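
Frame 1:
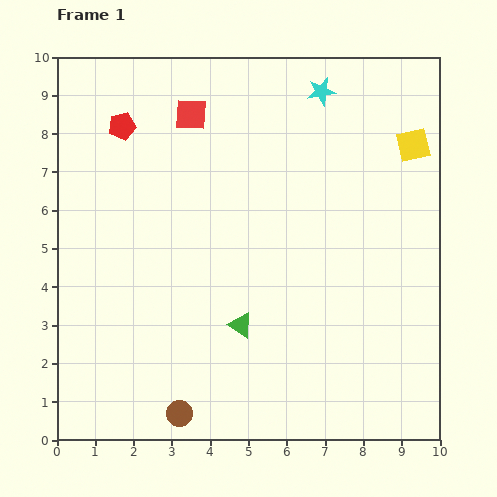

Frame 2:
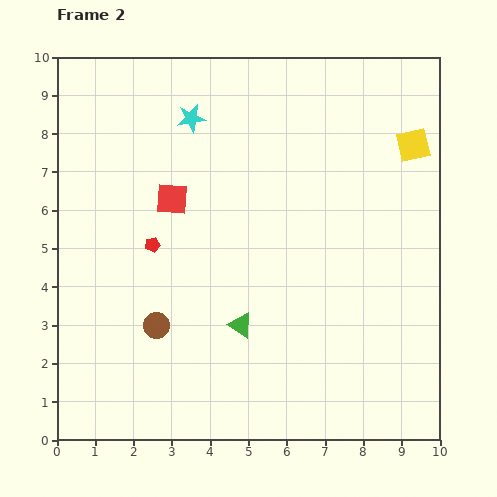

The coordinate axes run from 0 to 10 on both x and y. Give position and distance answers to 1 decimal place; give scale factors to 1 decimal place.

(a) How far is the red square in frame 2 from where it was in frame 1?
2.3

The red square moved from (3.5, 8.5) to (3.0, 6.3), a distance of √(0.5² + 2.2²) ≈ 2.3.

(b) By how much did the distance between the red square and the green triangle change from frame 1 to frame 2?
-1.9

Distance in frame 1: 5.7. Distance in frame 2: 3.8.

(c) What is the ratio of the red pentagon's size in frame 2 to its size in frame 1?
0.6×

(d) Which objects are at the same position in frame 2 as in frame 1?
the green triangle, the yellow square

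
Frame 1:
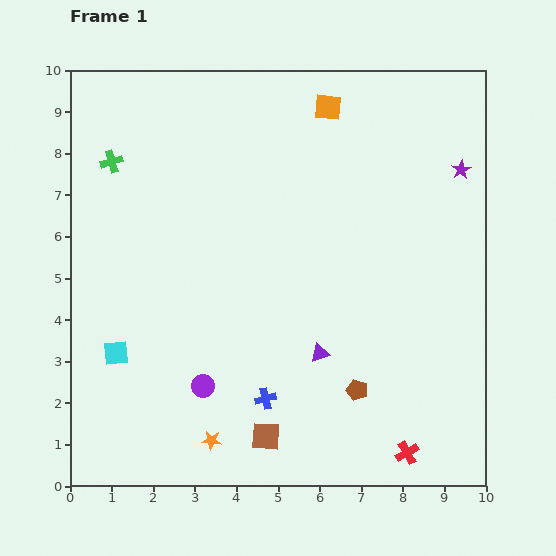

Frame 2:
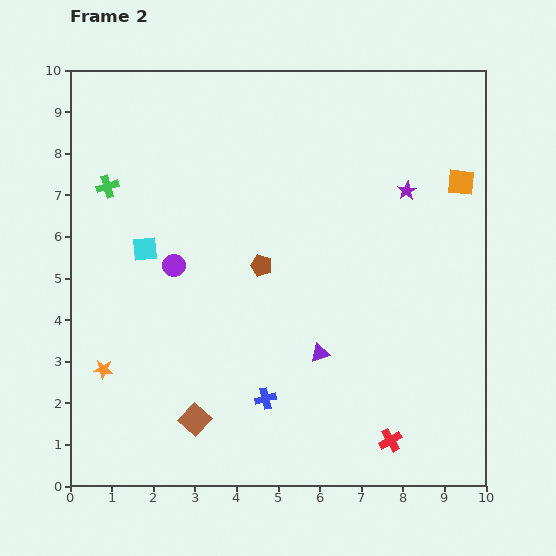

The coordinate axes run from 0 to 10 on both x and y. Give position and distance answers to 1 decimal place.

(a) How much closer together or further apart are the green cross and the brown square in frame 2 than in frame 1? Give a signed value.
-1.6

Distance in frame 1: 7.6. Distance in frame 2: 6.0.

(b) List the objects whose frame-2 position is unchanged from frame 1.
the blue cross, the purple triangle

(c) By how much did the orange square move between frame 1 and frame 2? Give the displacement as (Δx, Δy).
(3.2, -1.8)

The orange square was at (6.2, 9.1) in frame 1 and (9.4, 7.3) in frame 2.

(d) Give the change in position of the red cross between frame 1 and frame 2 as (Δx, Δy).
(-0.4, 0.3)

The red cross was at (8.1, 0.8) in frame 1 and (7.7, 1.1) in frame 2.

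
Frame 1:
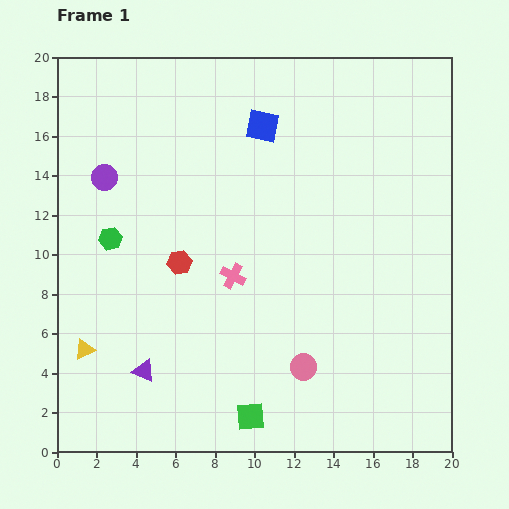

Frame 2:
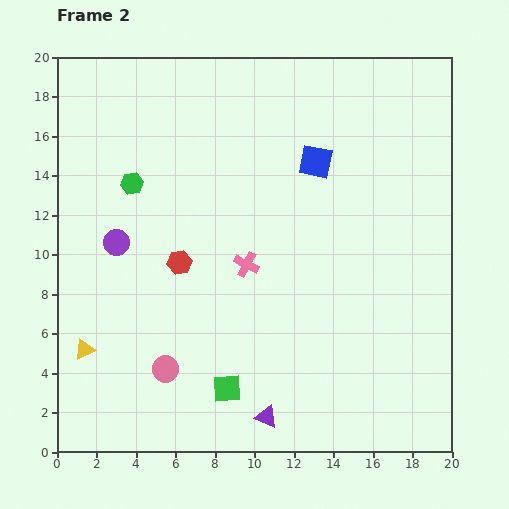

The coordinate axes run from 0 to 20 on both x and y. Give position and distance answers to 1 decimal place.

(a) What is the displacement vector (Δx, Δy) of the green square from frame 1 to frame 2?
(-1.2, 1.4)

The green square was at (9.8, 1.8) in frame 1 and (8.6, 3.2) in frame 2.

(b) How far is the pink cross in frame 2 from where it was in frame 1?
0.9

The pink cross moved from (8.9, 8.9) to (9.6, 9.5), a distance of √(0.7² + 0.6²) ≈ 0.9.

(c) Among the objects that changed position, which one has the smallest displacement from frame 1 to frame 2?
the pink cross

(moved 0.9)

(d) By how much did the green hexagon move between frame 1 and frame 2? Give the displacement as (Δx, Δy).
(1.1, 2.8)

The green hexagon was at (2.7, 10.8) in frame 1 and (3.8, 13.6) in frame 2.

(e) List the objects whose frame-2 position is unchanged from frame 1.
the yellow triangle, the red hexagon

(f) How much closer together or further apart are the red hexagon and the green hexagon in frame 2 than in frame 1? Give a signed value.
+1.0

Distance in frame 1: 3.7. Distance in frame 2: 4.7.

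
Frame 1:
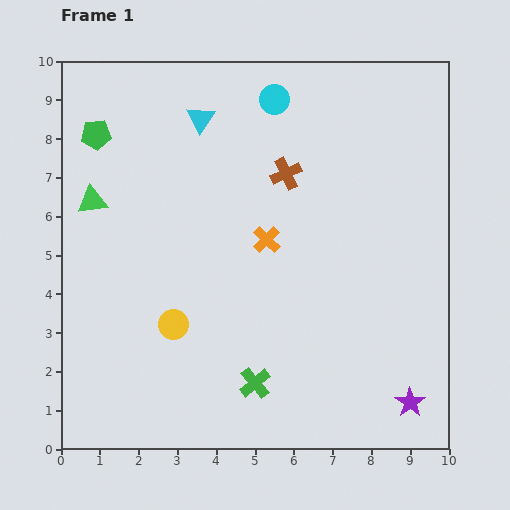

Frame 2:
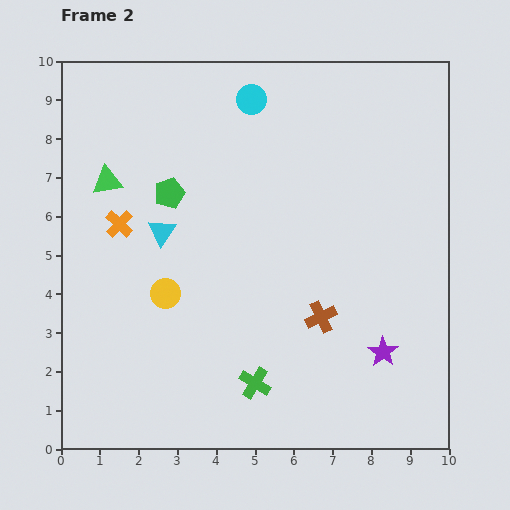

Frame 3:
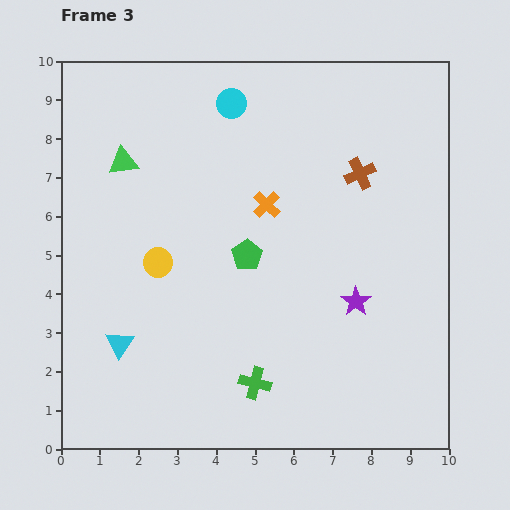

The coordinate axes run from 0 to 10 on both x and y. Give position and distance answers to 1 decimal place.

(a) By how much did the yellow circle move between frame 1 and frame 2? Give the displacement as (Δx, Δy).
(-0.2, 0.8)

The yellow circle was at (2.9, 3.2) in frame 1 and (2.7, 4.0) in frame 2.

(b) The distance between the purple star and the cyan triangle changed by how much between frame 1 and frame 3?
-2.9

Distance in frame 1: 9.1. Distance in frame 3: 6.2.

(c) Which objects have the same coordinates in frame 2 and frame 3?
the green cross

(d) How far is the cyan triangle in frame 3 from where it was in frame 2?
3.1

The cyan triangle moved from (2.6, 5.6) to (1.5, 2.7), a distance of √(1.1² + 2.9²) ≈ 3.1.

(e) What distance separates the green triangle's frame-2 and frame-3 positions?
0.6

The green triangle moved from (1.2, 6.9) to (1.6, 7.4), a distance of √(0.4² + 0.5²) ≈ 0.6.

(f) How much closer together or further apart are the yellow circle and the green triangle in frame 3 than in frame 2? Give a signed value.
-0.5

Distance in frame 2: 3.3. Distance in frame 3: 2.8.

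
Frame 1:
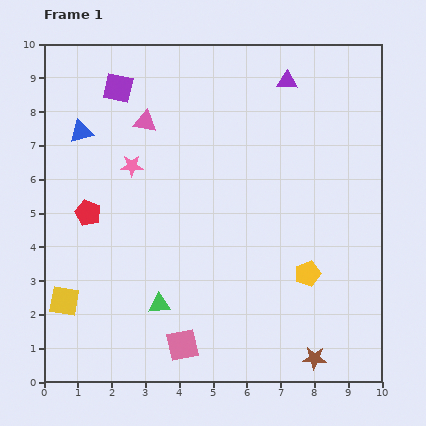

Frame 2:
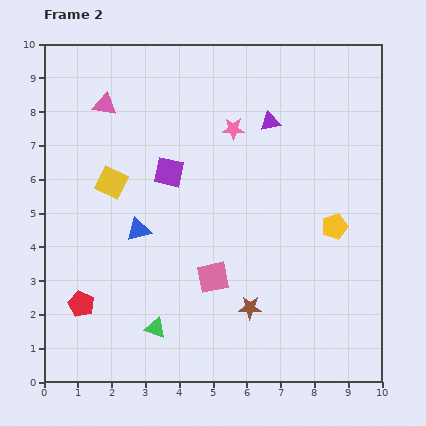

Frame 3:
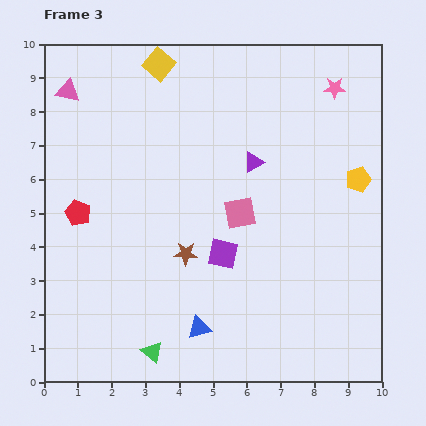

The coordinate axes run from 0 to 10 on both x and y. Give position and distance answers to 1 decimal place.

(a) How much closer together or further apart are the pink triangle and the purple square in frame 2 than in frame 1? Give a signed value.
+1.5

Distance in frame 1: 1.3. Distance in frame 2: 2.8.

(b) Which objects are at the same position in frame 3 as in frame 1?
none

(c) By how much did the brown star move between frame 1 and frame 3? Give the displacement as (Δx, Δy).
(-3.8, 3.1)

The brown star was at (8.0, 0.7) in frame 1 and (4.2, 3.8) in frame 3.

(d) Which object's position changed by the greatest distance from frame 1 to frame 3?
the yellow square

(moved 7.5; next 6.8)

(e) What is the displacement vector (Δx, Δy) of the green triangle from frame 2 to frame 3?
(-0.1, -0.7)

The green triangle was at (3.3, 1.6) in frame 2 and (3.2, 0.9) in frame 3.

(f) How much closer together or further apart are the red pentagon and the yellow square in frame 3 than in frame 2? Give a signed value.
+1.3

Distance in frame 2: 3.7. Distance in frame 3: 5.0.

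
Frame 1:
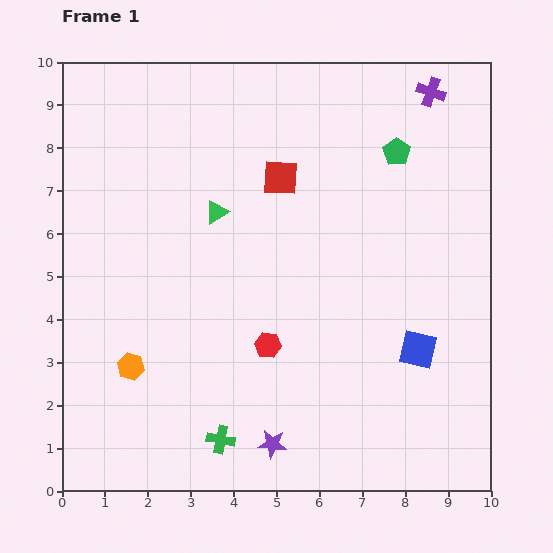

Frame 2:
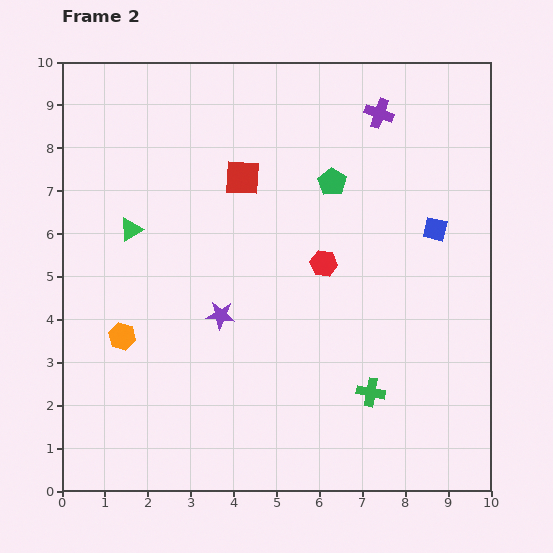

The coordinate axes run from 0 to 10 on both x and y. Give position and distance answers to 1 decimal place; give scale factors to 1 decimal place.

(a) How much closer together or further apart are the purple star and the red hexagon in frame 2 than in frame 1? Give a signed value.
+0.4

Distance in frame 1: 2.3. Distance in frame 2: 2.7.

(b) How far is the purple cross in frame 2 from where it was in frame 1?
1.3

The purple cross moved from (8.6, 9.3) to (7.4, 8.8), a distance of √(1.2² + 0.5²) ≈ 1.3.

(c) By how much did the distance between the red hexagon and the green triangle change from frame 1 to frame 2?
+1.3

Distance in frame 1: 3.3. Distance in frame 2: 4.6.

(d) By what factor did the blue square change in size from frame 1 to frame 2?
0.6×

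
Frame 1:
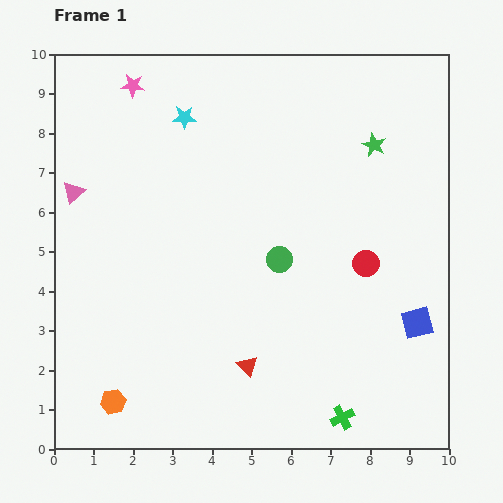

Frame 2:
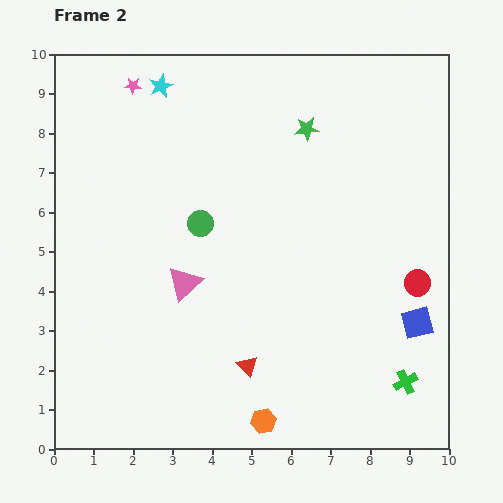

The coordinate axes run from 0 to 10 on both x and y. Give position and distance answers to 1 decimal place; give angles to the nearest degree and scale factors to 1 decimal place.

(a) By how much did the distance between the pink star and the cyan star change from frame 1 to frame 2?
-0.8

Distance in frame 1: 1.5. Distance in frame 2: 0.7.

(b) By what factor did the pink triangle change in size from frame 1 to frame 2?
1.5×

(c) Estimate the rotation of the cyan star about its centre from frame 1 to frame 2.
26° counter-clockwise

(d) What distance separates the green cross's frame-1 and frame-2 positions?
1.8

The green cross moved from (7.3, 0.8) to (8.9, 1.7), a distance of √(1.6² + 0.9²) ≈ 1.8.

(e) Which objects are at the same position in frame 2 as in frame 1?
the pink star, the red triangle, the blue square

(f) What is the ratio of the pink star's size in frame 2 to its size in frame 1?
0.7×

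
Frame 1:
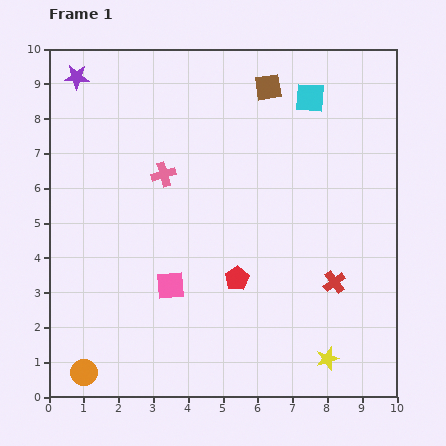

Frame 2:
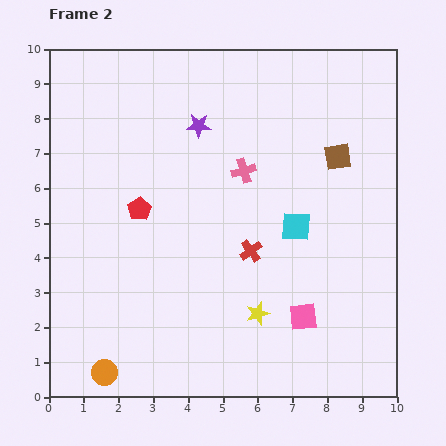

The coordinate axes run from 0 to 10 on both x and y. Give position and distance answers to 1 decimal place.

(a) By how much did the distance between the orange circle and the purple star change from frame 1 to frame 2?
-0.9

Distance in frame 1: 8.5. Distance in frame 2: 7.6.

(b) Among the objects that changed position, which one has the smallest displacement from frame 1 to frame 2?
the orange circle

(moved 0.6)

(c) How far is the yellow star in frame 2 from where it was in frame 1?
2.4

The yellow star moved from (8.0, 1.1) to (6.0, 2.4), a distance of √(2.0² + 1.3²) ≈ 2.4.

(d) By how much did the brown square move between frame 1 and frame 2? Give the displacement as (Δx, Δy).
(2.0, -2.0)

The brown square was at (6.3, 8.9) in frame 1 and (8.3, 6.9) in frame 2.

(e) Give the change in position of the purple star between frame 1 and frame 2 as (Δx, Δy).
(3.5, -1.4)

The purple star was at (0.8, 9.2) in frame 1 and (4.3, 7.8) in frame 2.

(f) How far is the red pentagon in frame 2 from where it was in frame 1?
3.4

The red pentagon moved from (5.4, 3.4) to (2.6, 5.4), a distance of √(2.8² + 2.0²) ≈ 3.4.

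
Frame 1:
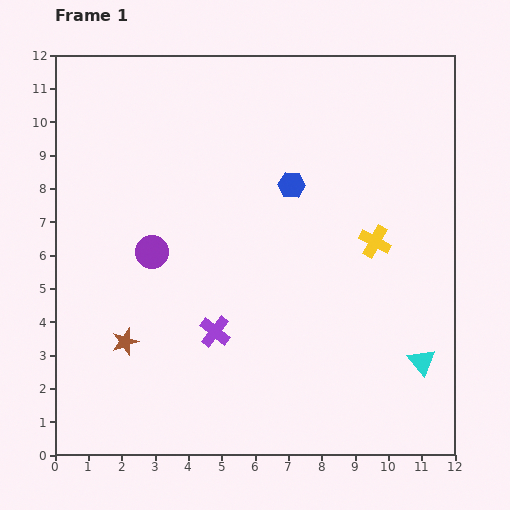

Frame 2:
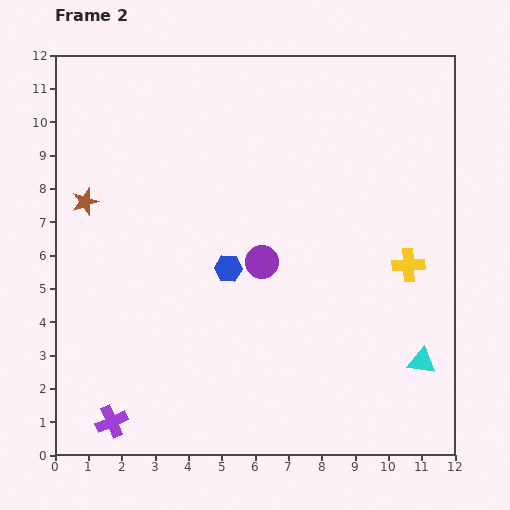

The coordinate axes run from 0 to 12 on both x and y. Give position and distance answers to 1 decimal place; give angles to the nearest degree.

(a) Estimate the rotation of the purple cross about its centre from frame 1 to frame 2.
28° clockwise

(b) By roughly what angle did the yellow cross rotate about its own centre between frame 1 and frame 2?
31° counter-clockwise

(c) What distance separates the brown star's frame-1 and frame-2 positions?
4.4

The brown star moved from (2.1, 3.4) to (0.9, 7.6), a distance of √(1.2² + 4.2²) ≈ 4.4.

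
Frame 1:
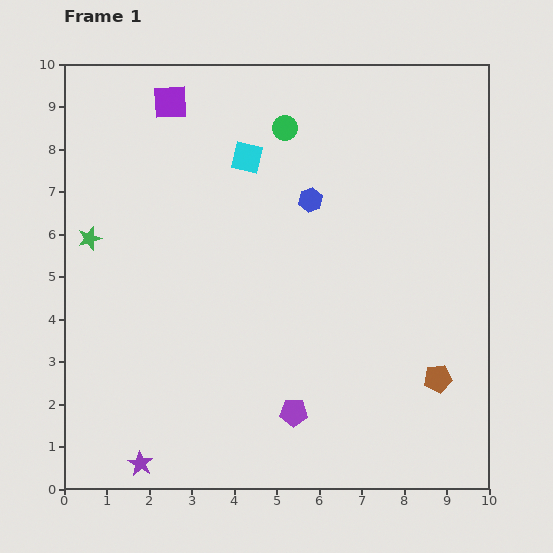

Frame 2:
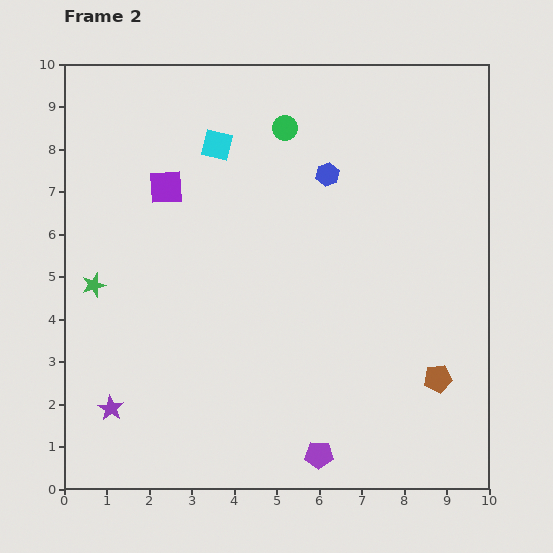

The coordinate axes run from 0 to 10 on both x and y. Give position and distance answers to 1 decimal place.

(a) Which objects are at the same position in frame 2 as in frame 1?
the green circle, the brown pentagon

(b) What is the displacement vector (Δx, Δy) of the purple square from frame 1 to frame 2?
(-0.1, -2.0)

The purple square was at (2.5, 9.1) in frame 1 and (2.4, 7.1) in frame 2.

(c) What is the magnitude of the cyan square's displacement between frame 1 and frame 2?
0.8

The cyan square moved from (4.3, 7.8) to (3.6, 8.1), a distance of √(0.7² + 0.3²) ≈ 0.8.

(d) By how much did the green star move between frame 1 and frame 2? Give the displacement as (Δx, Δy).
(0.1, -1.1)

The green star was at (0.6, 5.9) in frame 1 and (0.7, 4.8) in frame 2.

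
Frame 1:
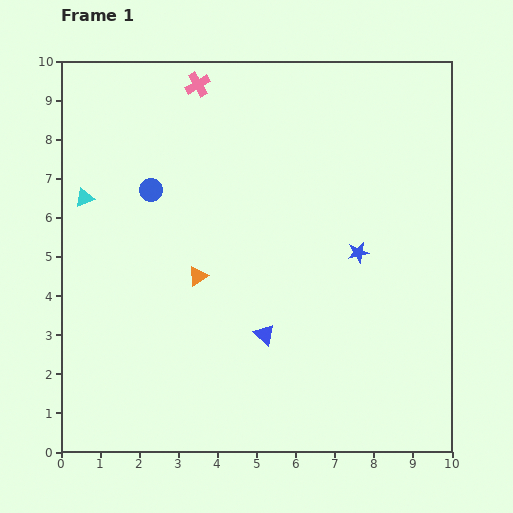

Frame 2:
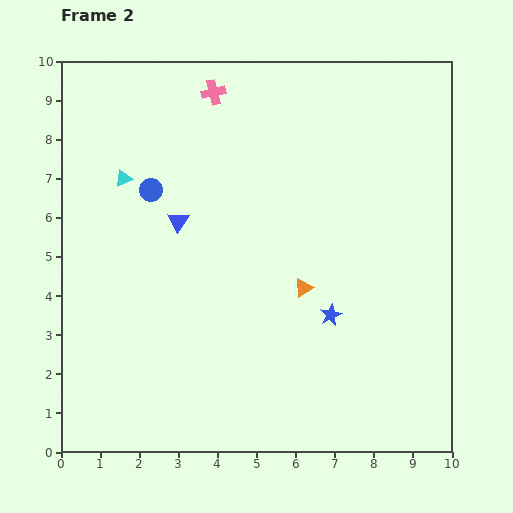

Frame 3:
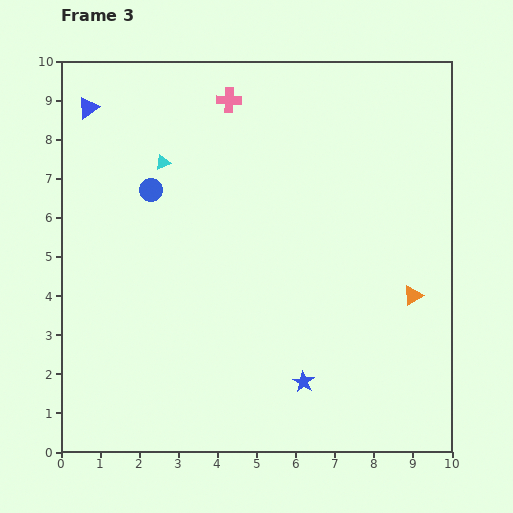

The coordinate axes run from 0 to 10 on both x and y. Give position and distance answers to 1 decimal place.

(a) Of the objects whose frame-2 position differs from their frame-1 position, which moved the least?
the pink cross

(moved 0.4)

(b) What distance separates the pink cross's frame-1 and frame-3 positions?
0.9

The pink cross moved from (3.5, 9.4) to (4.3, 9.0), a distance of √(0.8² + 0.4²) ≈ 0.9.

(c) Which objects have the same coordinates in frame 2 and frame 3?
the blue circle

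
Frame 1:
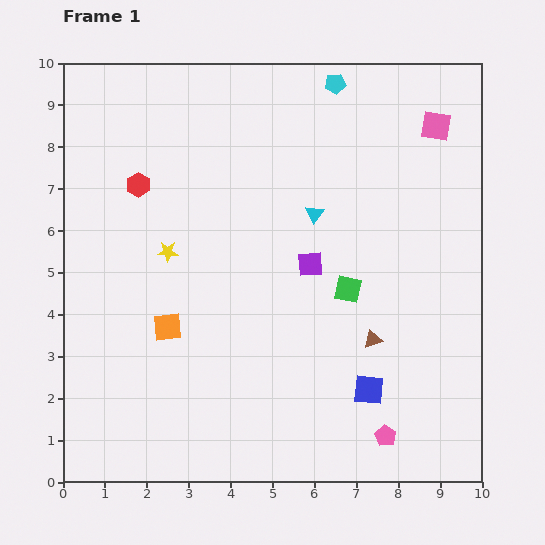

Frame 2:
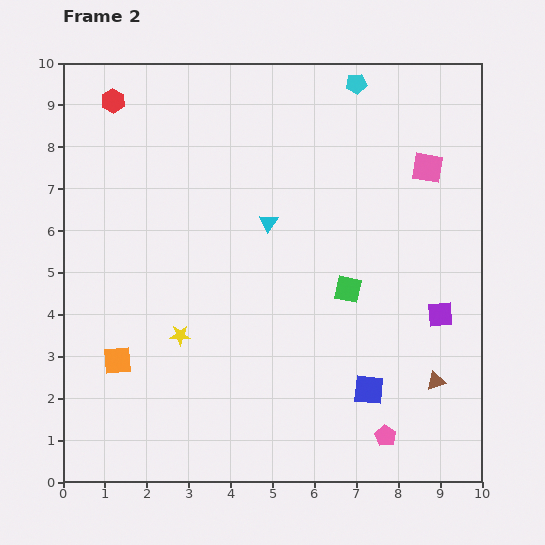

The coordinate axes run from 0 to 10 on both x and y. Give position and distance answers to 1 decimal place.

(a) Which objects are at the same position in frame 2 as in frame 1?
the green square, the pink pentagon, the blue square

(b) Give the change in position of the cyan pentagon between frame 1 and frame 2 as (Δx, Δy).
(0.5, 0.0)

The cyan pentagon was at (6.5, 9.5) in frame 1 and (7.0, 9.5) in frame 2.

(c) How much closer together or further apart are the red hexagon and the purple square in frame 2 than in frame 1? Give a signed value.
+4.8

Distance in frame 1: 4.5. Distance in frame 2: 9.3.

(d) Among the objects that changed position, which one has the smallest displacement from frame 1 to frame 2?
the cyan pentagon

(moved 0.5)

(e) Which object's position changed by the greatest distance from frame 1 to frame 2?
the purple square

(moved 3.3; next 2.1)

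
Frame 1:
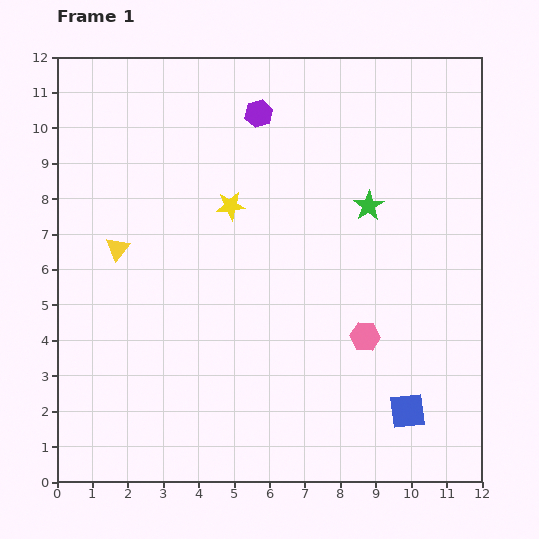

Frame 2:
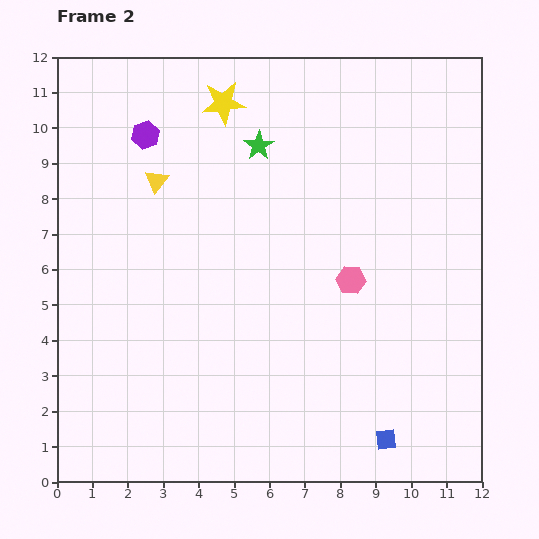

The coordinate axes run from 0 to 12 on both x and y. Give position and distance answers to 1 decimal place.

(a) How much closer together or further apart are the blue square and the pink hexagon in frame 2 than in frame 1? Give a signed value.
+2.2

Distance in frame 1: 2.4. Distance in frame 2: 4.6.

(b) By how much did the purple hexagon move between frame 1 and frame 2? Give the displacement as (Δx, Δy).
(-3.2, -0.6)

The purple hexagon was at (5.7, 10.4) in frame 1 and (2.5, 9.8) in frame 2.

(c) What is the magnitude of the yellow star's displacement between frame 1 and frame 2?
2.9

The yellow star moved from (4.9, 7.8) to (4.7, 10.7), a distance of √(0.2² + 2.9²) ≈ 2.9.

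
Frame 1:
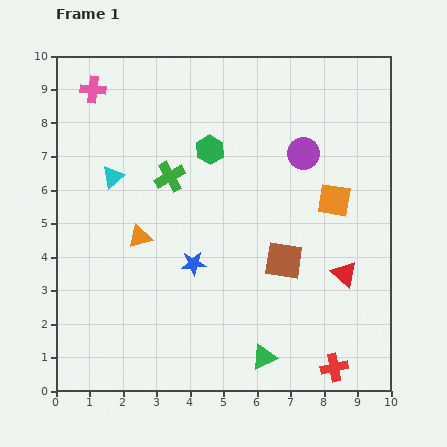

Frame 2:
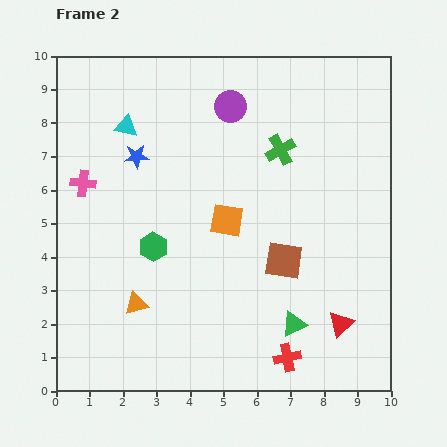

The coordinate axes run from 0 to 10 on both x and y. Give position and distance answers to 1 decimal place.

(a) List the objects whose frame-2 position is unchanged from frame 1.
the brown square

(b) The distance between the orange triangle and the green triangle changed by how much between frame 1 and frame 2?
-0.5

Distance in frame 1: 5.2. Distance in frame 2: 4.7.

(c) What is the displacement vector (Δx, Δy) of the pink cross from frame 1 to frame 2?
(-0.3, -2.8)

The pink cross was at (1.1, 9.0) in frame 1 and (0.8, 6.2) in frame 2.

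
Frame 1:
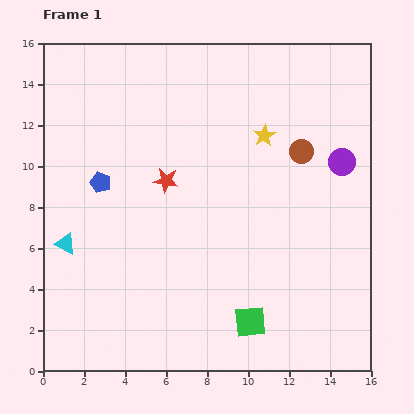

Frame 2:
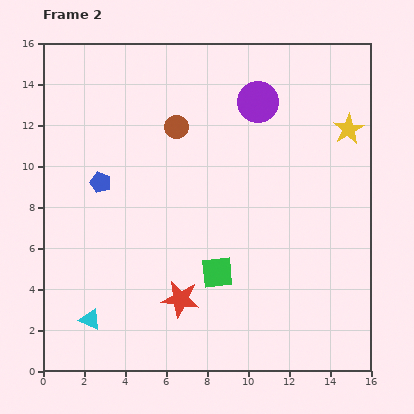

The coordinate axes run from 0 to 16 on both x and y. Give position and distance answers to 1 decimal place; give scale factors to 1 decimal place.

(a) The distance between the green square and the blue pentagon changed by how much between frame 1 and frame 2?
-2.8

Distance in frame 1: 10.0. Distance in frame 2: 7.2.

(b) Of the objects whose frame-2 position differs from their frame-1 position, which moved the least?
the green square

(moved 2.9)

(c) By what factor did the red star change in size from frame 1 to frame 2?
1.5×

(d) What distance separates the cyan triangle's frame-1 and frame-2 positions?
3.9

The cyan triangle moved from (1.1, 6.2) to (2.3, 2.5), a distance of √(1.2² + 3.7²) ≈ 3.9.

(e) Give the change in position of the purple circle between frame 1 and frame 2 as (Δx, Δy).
(-4.1, 2.9)

The purple circle was at (14.6, 10.2) in frame 1 and (10.5, 13.1) in frame 2.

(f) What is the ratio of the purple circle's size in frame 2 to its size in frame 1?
1.5×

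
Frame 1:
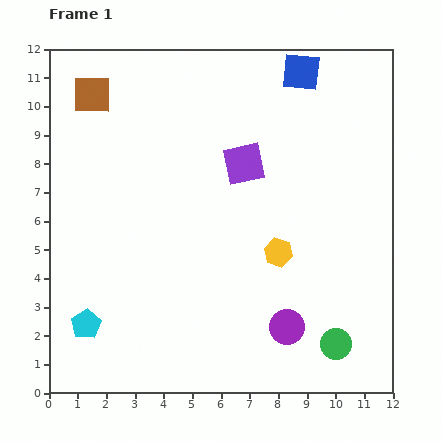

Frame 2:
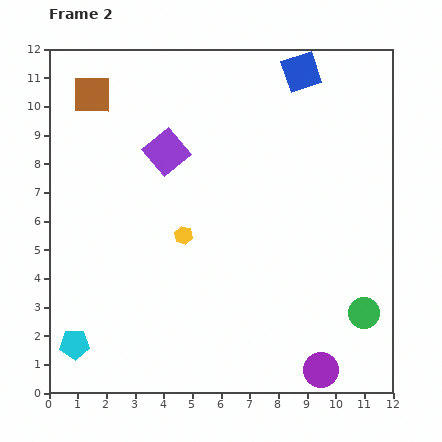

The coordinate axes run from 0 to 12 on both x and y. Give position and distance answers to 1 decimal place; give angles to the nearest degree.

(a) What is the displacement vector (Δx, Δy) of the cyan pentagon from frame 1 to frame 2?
(-0.4, -0.7)

The cyan pentagon was at (1.3, 2.4) in frame 1 and (0.9, 1.7) in frame 2.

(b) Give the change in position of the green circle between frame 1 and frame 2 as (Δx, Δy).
(1.0, 1.1)

The green circle was at (10.0, 1.7) in frame 1 and (11.0, 2.8) in frame 2.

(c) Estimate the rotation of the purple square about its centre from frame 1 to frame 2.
28° counter-clockwise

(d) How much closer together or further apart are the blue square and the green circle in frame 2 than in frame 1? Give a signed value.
-0.9

Distance in frame 1: 9.6. Distance in frame 2: 8.7.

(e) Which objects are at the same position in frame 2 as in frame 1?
the blue square, the brown square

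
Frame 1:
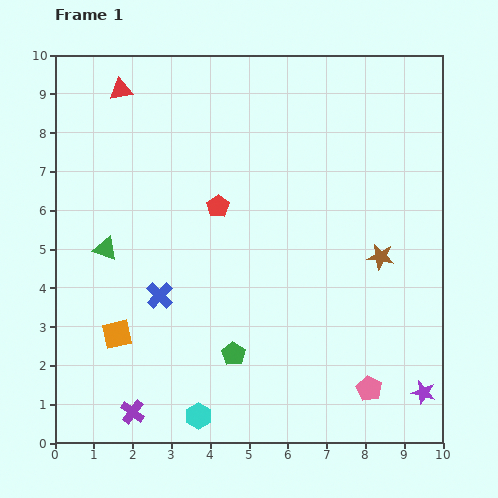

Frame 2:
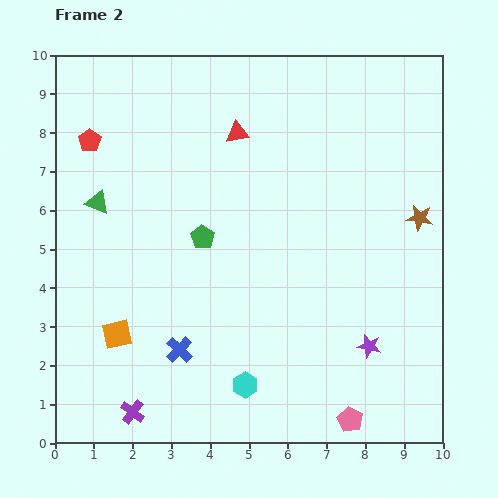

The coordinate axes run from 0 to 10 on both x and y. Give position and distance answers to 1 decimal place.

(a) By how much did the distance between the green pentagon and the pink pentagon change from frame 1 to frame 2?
+2.4

Distance in frame 1: 3.6. Distance in frame 2: 6.0.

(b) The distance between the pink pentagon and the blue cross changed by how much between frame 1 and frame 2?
-1.1

Distance in frame 1: 5.9. Distance in frame 2: 4.8.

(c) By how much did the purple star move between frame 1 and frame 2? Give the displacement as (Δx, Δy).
(-1.4, 1.2)

The purple star was at (9.5, 1.3) in frame 1 and (8.1, 2.5) in frame 2.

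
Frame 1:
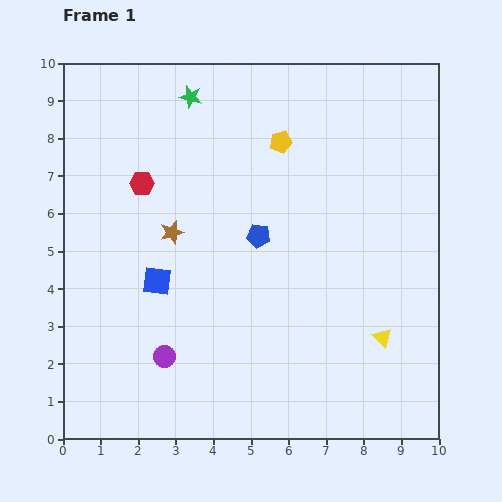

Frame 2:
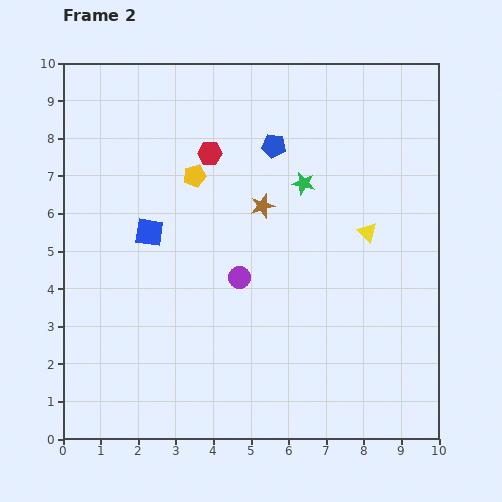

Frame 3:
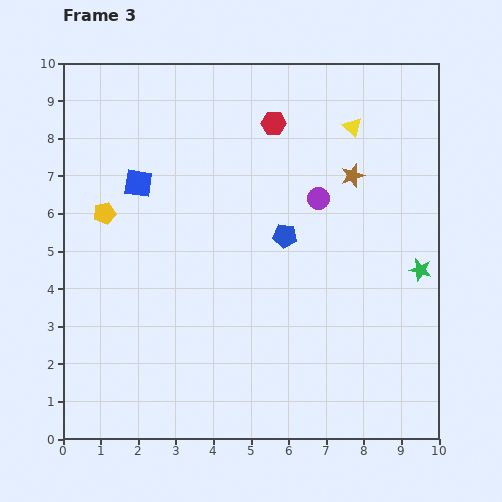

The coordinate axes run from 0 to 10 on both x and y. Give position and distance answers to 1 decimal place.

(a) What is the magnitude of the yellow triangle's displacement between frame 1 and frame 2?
2.8

The yellow triangle moved from (8.5, 2.7) to (8.1, 5.5), a distance of √(0.4² + 2.8²) ≈ 2.8.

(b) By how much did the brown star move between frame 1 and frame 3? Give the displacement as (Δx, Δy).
(4.8, 1.5)

The brown star was at (2.9, 5.5) in frame 1 and (7.7, 7.0) in frame 3.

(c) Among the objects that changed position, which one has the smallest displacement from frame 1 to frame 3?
the blue pentagon

(moved 0.7)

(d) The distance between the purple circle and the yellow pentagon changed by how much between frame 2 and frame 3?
+2.7

Distance in frame 2: 3.0. Distance in frame 3: 5.7.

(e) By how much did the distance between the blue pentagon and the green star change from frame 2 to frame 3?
+2.4

Distance in frame 2: 1.3. Distance in frame 3: 3.7.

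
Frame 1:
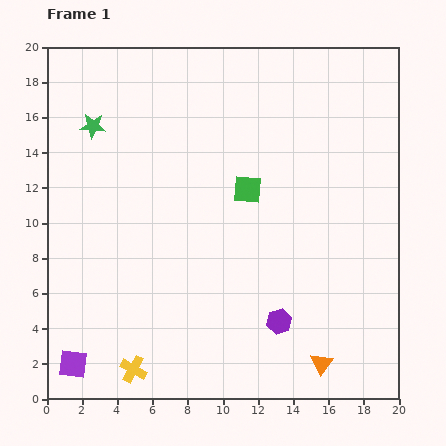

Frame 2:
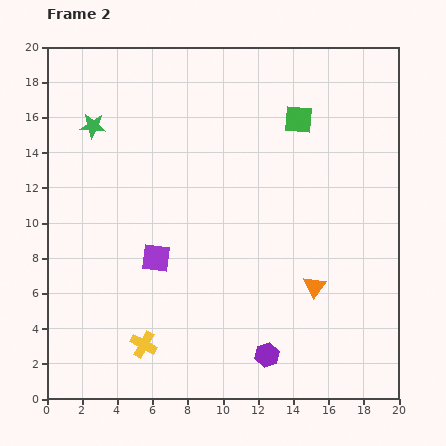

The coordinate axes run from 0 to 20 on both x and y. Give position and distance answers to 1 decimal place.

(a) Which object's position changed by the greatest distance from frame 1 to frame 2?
the purple square

(moved 7.6; next 4.9)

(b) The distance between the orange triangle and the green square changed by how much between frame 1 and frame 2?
-1.3

Distance in frame 1: 10.8. Distance in frame 2: 9.5.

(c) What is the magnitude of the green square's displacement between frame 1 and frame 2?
4.9

The green square moved from (11.4, 11.9) to (14.3, 15.9), a distance of √(2.9² + 4.0²) ≈ 4.9.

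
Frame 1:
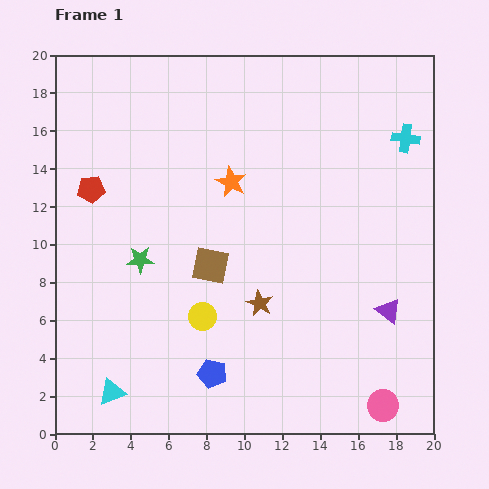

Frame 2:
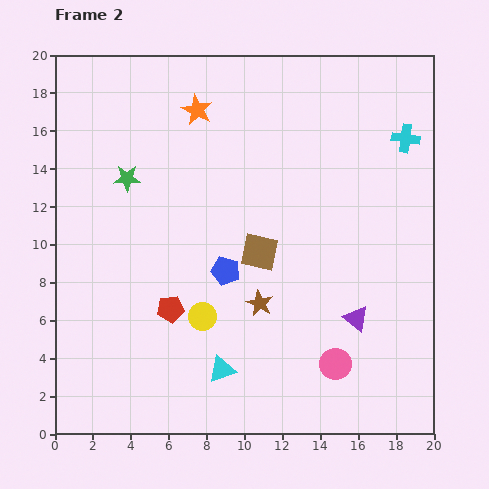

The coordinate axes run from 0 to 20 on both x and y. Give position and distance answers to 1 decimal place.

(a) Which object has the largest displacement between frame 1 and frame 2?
the red pentagon

(moved 7.6; next 5.9)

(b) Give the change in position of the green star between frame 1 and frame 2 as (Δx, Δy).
(-0.7, 4.3)

The green star was at (4.5, 9.2) in frame 1 and (3.8, 13.5) in frame 2.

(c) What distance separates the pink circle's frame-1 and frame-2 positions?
3.3

The pink circle moved from (17.3, 1.5) to (14.8, 3.7), a distance of √(2.5² + 2.2²) ≈ 3.3.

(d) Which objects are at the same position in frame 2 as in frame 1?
the brown star, the yellow circle, the cyan cross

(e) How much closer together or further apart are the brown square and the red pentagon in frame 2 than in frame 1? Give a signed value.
-1.9

Distance in frame 1: 7.5. Distance in frame 2: 5.6.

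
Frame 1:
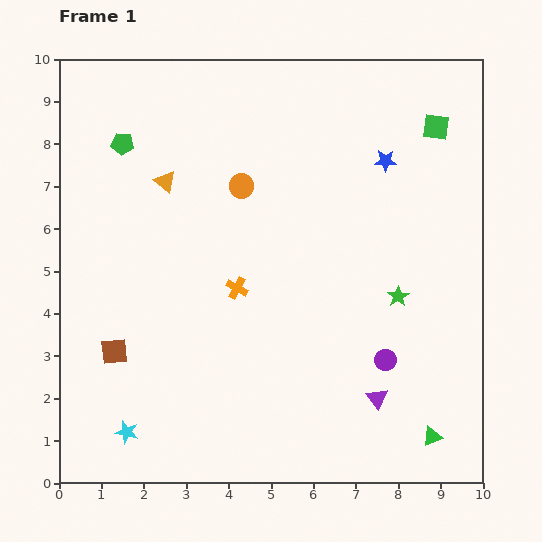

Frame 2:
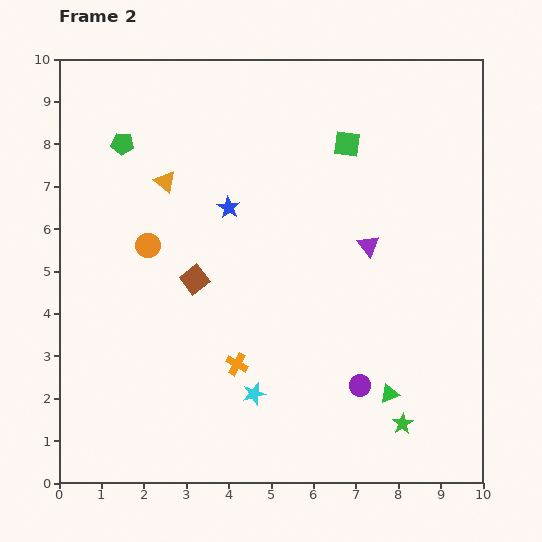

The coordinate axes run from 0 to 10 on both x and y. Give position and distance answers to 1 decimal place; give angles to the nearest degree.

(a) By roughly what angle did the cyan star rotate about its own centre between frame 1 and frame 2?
29° counter-clockwise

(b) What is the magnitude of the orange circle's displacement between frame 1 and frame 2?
2.6

The orange circle moved from (4.3, 7.0) to (2.1, 5.6), a distance of √(2.2² + 1.4²) ≈ 2.6.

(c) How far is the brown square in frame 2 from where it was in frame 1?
2.5

The brown square moved from (1.3, 3.1) to (3.2, 4.8), a distance of √(1.9² + 1.7²) ≈ 2.5.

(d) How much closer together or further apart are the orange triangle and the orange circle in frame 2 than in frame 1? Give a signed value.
-0.2

Distance in frame 1: 1.8. Distance in frame 2: 1.6.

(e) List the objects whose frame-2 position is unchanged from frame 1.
the orange triangle, the green pentagon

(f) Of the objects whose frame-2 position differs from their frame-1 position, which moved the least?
the purple circle

(moved 0.8)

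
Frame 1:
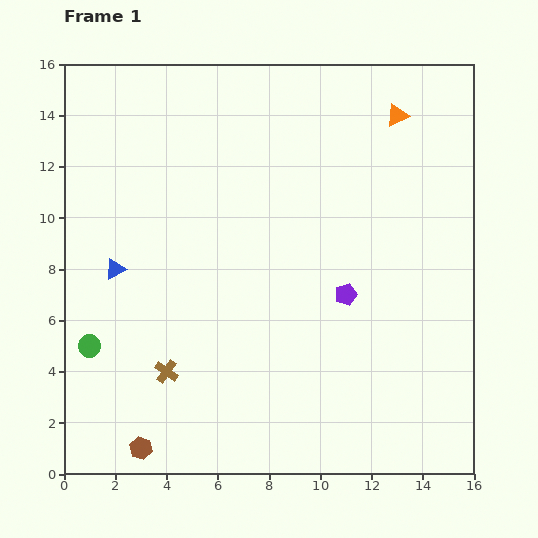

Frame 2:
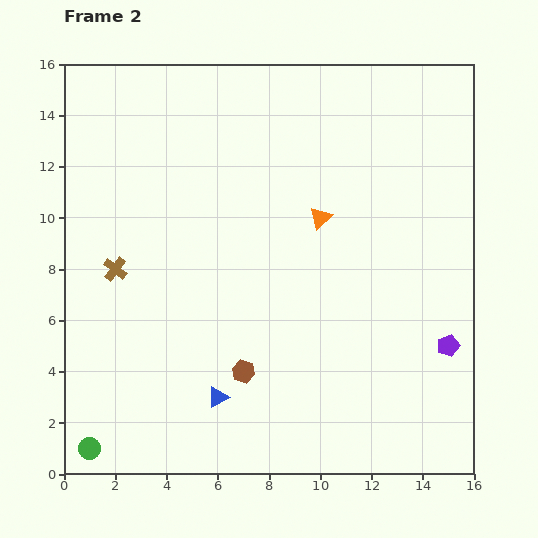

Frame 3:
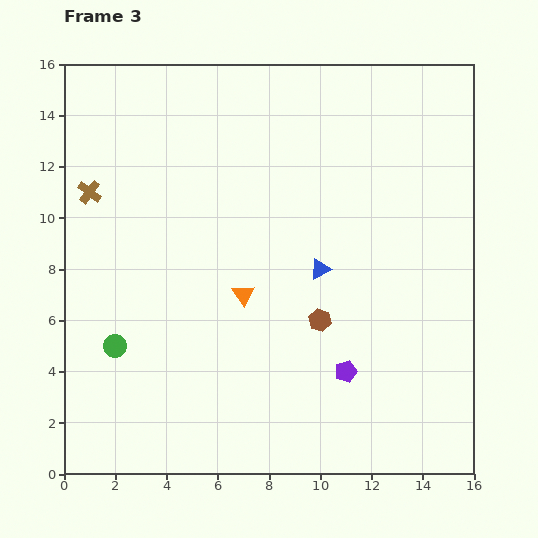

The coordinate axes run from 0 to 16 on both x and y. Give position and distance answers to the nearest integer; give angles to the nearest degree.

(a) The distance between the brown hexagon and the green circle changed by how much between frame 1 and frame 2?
+3

Distance in frame 1: 4. Distance in frame 2: 7.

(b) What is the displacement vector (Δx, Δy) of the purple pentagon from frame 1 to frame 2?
(4, -2)

The purple pentagon was at (11, 7) in frame 1 and (15, 5) in frame 2.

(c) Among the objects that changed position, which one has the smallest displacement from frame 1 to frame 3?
the green circle

(moved 1)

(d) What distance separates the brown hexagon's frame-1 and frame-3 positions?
9

The brown hexagon moved from (3, 1) to (10, 6), a distance of √(7² + 5²) ≈ 9.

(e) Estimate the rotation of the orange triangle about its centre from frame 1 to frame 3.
38° counter-clockwise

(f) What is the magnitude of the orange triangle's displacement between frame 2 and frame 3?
4

The orange triangle moved from (10, 10) to (7, 7), a distance of √(3² + 3²) ≈ 4.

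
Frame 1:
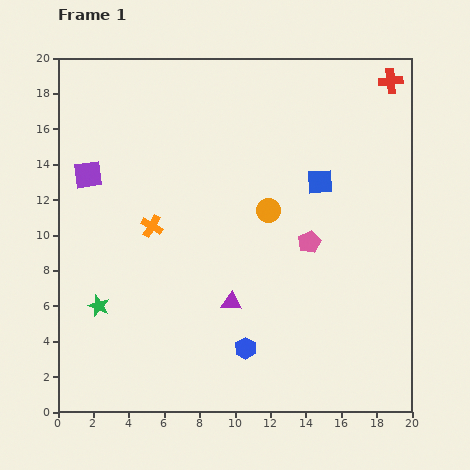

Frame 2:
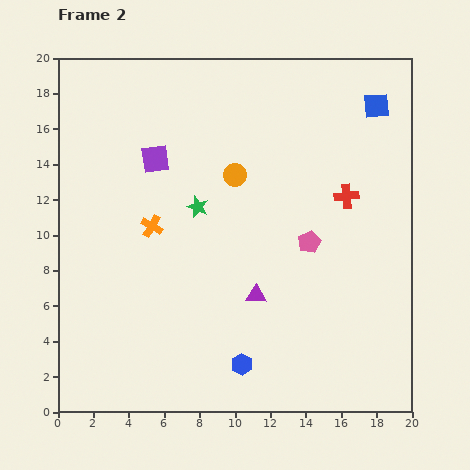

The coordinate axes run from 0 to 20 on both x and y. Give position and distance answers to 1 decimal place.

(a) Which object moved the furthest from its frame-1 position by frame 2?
the green star

(moved 7.9; next 7.0)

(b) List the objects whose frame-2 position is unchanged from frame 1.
the pink pentagon, the orange cross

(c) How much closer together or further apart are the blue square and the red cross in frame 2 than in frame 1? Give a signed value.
-1.6

Distance in frame 1: 7.0. Distance in frame 2: 5.4.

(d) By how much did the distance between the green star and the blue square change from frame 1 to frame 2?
-2.7

Distance in frame 1: 14.3. Distance in frame 2: 11.6.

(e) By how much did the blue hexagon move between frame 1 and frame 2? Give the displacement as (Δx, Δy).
(-0.2, -0.9)

The blue hexagon was at (10.6, 3.6) in frame 1 and (10.4, 2.7) in frame 2.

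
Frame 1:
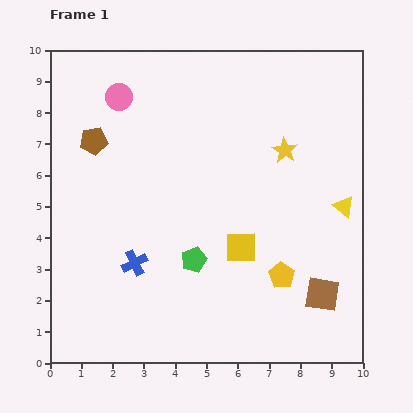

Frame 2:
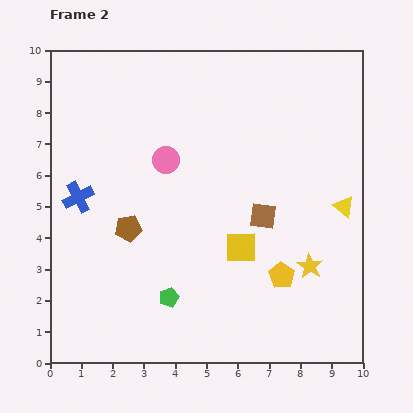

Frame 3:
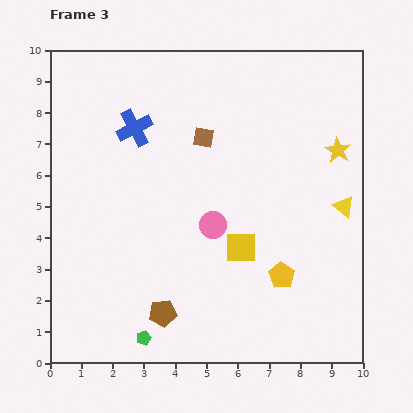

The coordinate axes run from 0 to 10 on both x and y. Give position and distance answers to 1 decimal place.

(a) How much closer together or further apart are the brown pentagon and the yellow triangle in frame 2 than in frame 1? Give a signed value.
-1.4

Distance in frame 1: 8.3. Distance in frame 2: 6.9.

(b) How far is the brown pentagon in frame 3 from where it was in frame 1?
5.9

The brown pentagon moved from (1.4, 7.1) to (3.6, 1.6), a distance of √(2.2² + 5.5²) ≈ 5.9.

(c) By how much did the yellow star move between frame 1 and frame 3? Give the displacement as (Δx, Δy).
(1.7, 0.0)

The yellow star was at (7.5, 6.8) in frame 1 and (9.2, 6.8) in frame 3.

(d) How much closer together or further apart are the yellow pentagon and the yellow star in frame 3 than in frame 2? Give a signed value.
+3.5

Distance in frame 2: 0.9. Distance in frame 3: 4.4.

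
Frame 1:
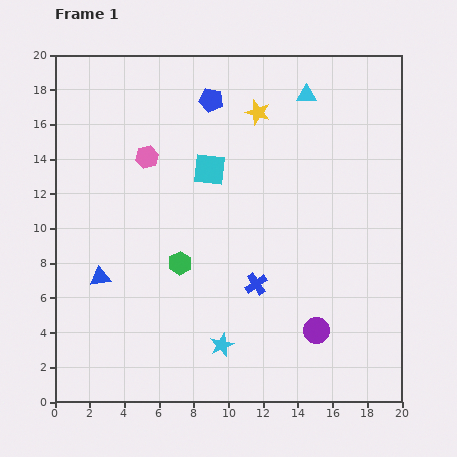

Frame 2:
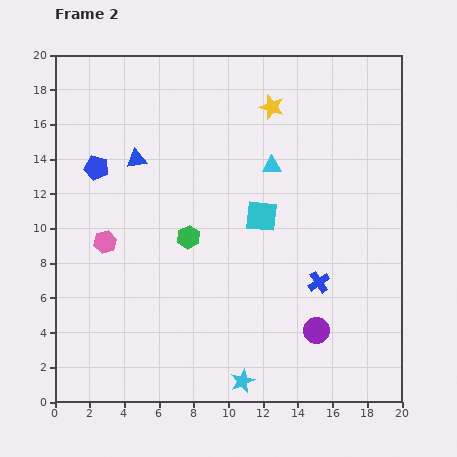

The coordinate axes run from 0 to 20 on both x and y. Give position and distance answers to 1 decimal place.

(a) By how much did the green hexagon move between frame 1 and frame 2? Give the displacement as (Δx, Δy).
(0.5, 1.5)

The green hexagon was at (7.2, 8.0) in frame 1 and (7.7, 9.5) in frame 2.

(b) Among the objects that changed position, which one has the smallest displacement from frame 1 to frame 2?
the yellow star

(moved 0.9)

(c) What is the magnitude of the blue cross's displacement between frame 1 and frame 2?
3.6

The blue cross moved from (11.6, 6.8) to (15.2, 6.9), a distance of √(3.6² + 0.1²) ≈ 3.6.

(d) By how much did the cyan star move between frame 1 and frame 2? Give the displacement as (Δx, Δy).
(1.2, -2.1)

The cyan star was at (9.6, 3.3) in frame 1 and (10.8, 1.2) in frame 2.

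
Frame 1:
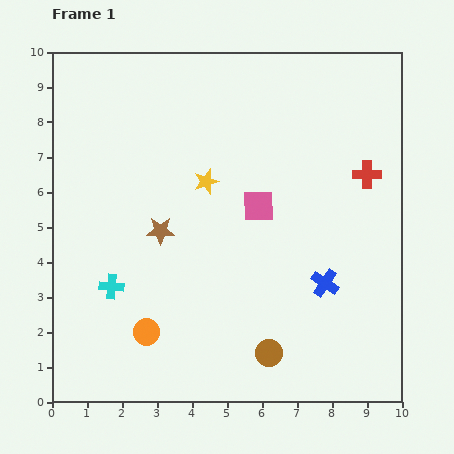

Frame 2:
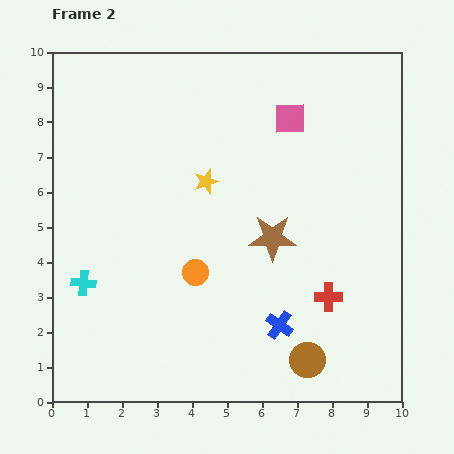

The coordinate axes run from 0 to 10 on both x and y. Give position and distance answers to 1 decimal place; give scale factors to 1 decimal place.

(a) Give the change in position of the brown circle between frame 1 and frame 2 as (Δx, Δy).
(1.1, -0.2)

The brown circle was at (6.2, 1.4) in frame 1 and (7.3, 1.2) in frame 2.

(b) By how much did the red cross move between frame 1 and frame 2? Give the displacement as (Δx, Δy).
(-1.1, -3.5)

The red cross was at (9.0, 6.5) in frame 1 and (7.9, 3.0) in frame 2.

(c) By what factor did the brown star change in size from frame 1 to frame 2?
1.7×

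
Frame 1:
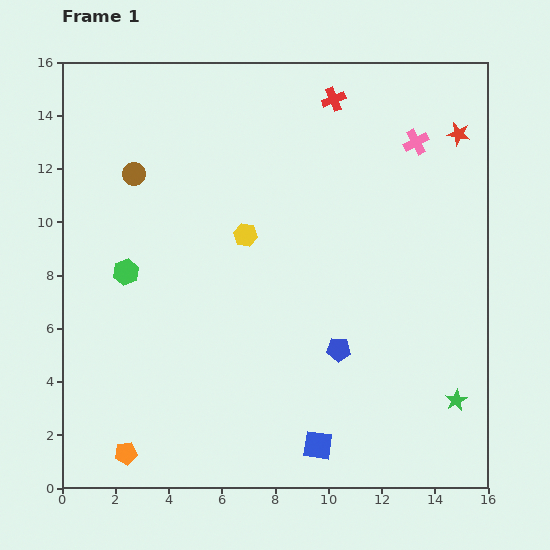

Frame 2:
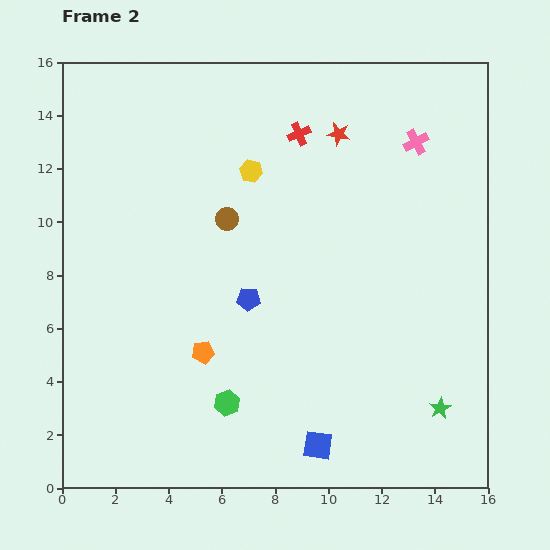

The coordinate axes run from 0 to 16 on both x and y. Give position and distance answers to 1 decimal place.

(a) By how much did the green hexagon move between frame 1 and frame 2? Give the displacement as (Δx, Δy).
(3.8, -4.9)

The green hexagon was at (2.4, 8.1) in frame 1 and (6.2, 3.2) in frame 2.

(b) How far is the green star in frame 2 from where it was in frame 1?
0.7

The green star moved from (14.8, 3.3) to (14.2, 3.0), a distance of √(0.6² + 0.3²) ≈ 0.7.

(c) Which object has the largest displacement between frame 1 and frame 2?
the green hexagon

(moved 6.2; next 4.8)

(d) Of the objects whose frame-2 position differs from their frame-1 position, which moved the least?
the green star

(moved 0.7)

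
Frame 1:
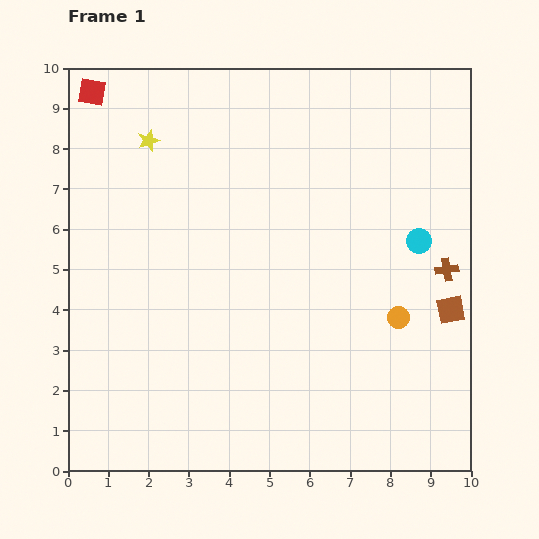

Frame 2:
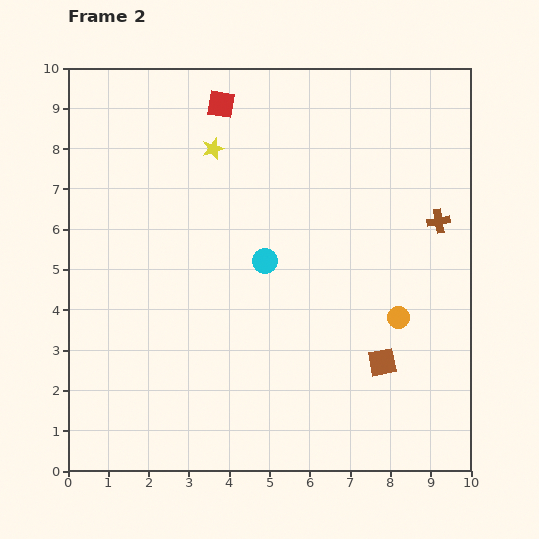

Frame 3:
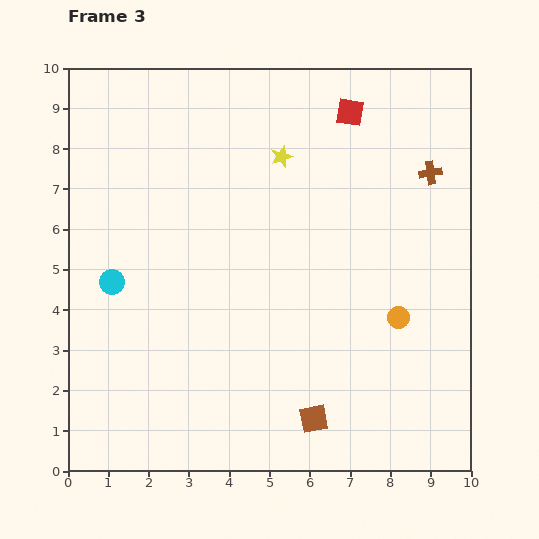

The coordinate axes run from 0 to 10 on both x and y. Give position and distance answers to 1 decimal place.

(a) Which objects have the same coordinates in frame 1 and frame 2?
the orange circle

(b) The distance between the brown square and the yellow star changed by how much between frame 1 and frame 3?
-2.1

Distance in frame 1: 8.6. Distance in frame 3: 6.5.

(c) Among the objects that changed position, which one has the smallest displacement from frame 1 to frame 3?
the brown cross

(moved 2.4)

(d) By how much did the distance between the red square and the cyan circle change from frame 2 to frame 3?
+3.1

Distance in frame 2: 4.1. Distance in frame 3: 7.2.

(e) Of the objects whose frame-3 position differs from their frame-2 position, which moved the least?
the brown cross

(moved 1.2)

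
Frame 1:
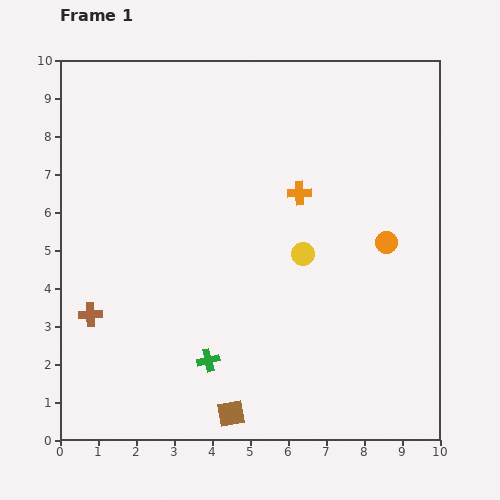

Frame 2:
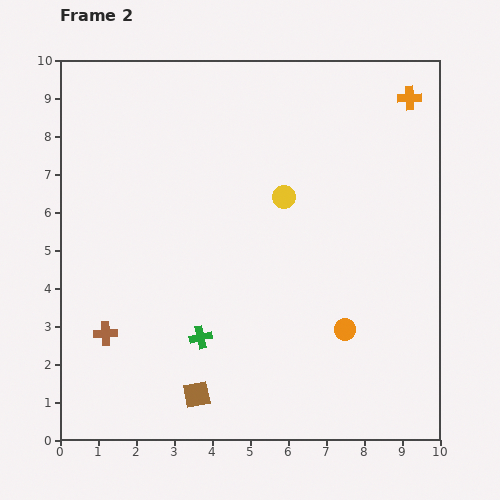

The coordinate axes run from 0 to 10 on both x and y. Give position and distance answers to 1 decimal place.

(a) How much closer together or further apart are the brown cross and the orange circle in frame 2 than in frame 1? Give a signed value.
-1.7

Distance in frame 1: 8.0. Distance in frame 2: 6.3.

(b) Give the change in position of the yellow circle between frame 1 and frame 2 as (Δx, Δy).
(-0.5, 1.5)

The yellow circle was at (6.4, 4.9) in frame 1 and (5.9, 6.4) in frame 2.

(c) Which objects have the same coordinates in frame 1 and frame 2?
none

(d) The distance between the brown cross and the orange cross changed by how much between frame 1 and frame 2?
+3.7

Distance in frame 1: 6.4. Distance in frame 2: 10.1.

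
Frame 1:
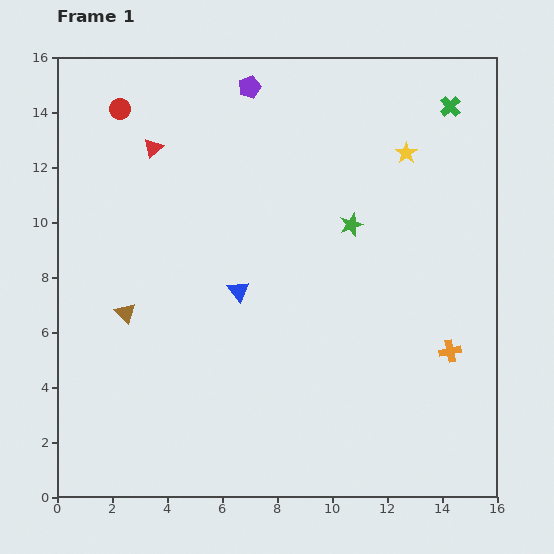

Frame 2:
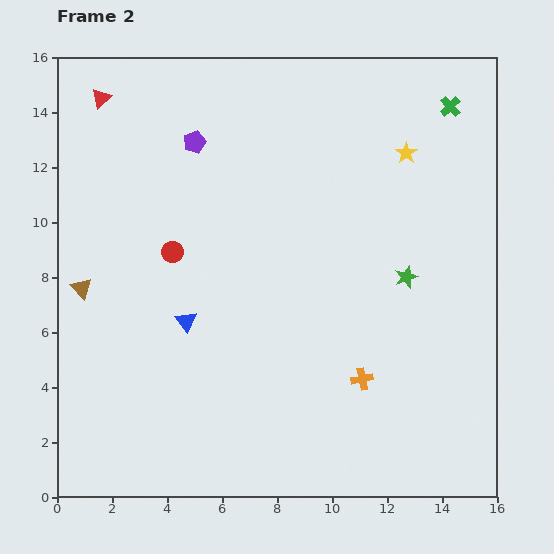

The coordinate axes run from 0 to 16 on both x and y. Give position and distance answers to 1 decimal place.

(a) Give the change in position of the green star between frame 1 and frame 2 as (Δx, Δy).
(2.0, -1.9)

The green star was at (10.7, 9.9) in frame 1 and (12.7, 8.0) in frame 2.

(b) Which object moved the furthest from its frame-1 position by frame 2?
the red circle

(moved 5.5; next 3.4)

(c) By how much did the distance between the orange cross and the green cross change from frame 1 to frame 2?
+1.5

Distance in frame 1: 8.9. Distance in frame 2: 10.4.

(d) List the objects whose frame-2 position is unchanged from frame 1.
the green cross, the yellow star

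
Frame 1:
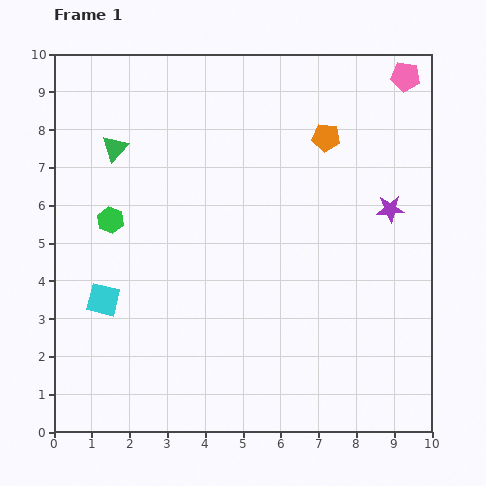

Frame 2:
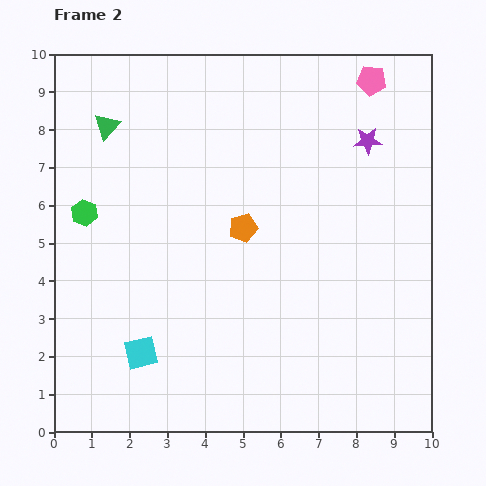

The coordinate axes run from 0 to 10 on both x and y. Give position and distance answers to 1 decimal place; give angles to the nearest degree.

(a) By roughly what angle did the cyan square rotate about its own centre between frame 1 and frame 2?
28° counter-clockwise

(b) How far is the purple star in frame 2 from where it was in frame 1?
1.9

The purple star moved from (8.9, 5.9) to (8.3, 7.7), a distance of √(0.6² + 1.8²) ≈ 1.9.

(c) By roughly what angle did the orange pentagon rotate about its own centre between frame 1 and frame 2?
21° counter-clockwise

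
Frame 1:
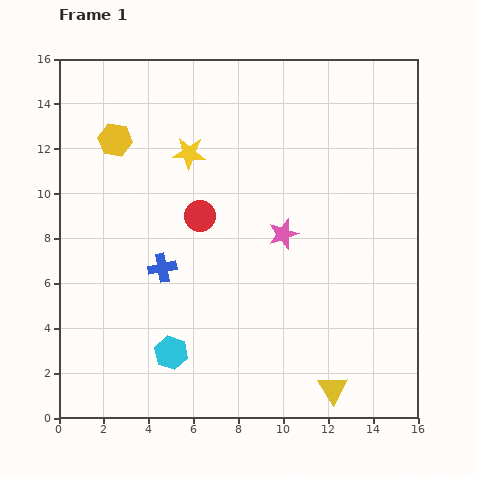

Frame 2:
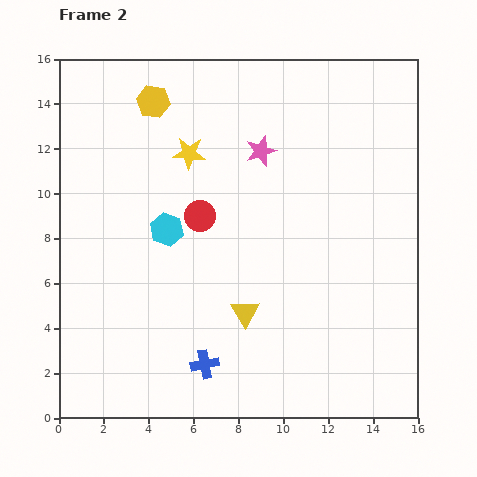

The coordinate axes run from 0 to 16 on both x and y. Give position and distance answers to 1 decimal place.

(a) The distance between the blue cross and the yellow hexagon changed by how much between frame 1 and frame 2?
+5.8

Distance in frame 1: 6.1. Distance in frame 2: 11.9.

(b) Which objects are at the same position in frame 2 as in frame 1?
the red circle, the yellow star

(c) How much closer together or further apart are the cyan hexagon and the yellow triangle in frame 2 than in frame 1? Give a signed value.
-2.3

Distance in frame 1: 7.4. Distance in frame 2: 5.1.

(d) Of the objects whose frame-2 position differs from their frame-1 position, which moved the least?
the yellow hexagon

(moved 2.4)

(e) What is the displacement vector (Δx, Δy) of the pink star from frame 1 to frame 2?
(-1.0, 3.7)

The pink star was at (10.0, 8.2) in frame 1 and (9.0, 11.9) in frame 2.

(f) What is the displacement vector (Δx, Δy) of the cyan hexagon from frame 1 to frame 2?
(-0.2, 5.5)

The cyan hexagon was at (5.0, 2.9) in frame 1 and (4.8, 8.4) in frame 2.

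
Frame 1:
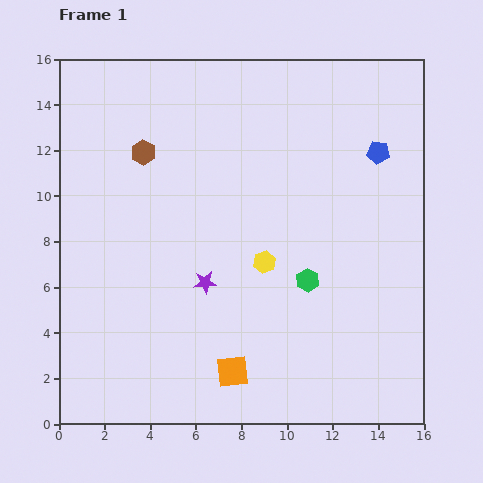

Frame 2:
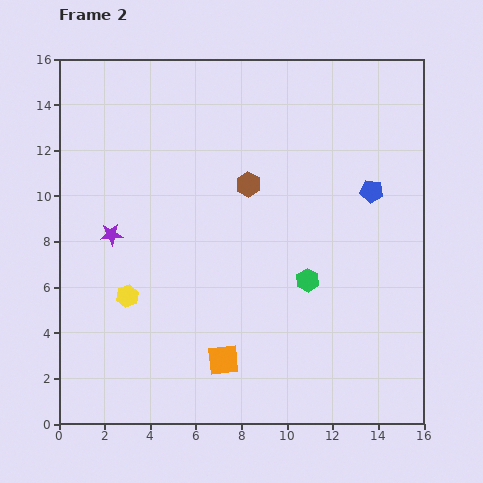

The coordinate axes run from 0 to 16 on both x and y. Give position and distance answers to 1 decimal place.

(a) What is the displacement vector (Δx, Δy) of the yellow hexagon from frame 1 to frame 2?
(-6.0, -1.5)

The yellow hexagon was at (9.0, 7.1) in frame 1 and (3.0, 5.6) in frame 2.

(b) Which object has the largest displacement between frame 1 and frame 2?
the yellow hexagon

(moved 6.2; next 4.8)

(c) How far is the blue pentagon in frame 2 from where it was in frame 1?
1.7

The blue pentagon moved from (14.0, 11.9) to (13.7, 10.2), a distance of √(0.3² + 1.7²) ≈ 1.7.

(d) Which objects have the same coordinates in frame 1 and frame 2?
the green hexagon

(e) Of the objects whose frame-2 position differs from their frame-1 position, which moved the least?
the orange square

(moved 0.6)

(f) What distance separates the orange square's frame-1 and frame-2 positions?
0.6

The orange square moved from (7.6, 2.3) to (7.2, 2.8), a distance of √(0.4² + 0.5²) ≈ 0.6.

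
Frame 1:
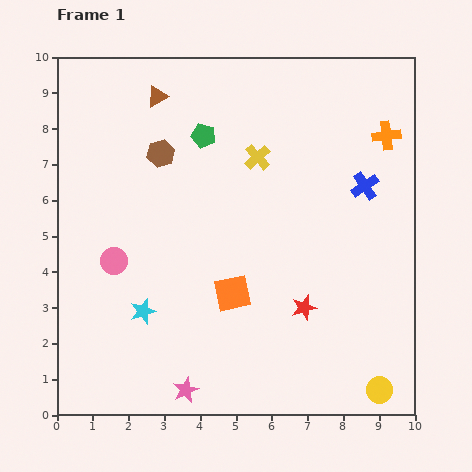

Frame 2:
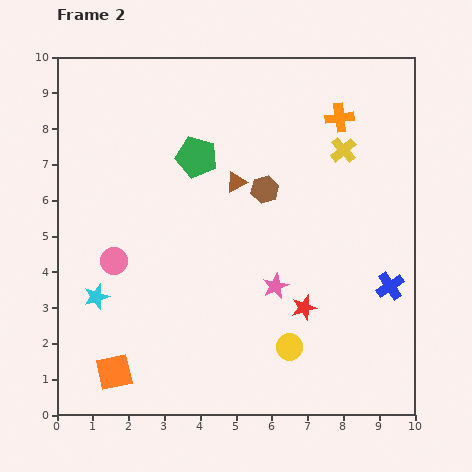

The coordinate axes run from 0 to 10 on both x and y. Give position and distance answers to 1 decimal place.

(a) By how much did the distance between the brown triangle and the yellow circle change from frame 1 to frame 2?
-5.5

Distance in frame 1: 10.3. Distance in frame 2: 4.8.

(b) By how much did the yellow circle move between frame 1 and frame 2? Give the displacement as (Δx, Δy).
(-2.5, 1.2)

The yellow circle was at (9.0, 0.7) in frame 1 and (6.5, 1.9) in frame 2.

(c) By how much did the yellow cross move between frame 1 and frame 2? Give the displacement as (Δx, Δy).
(2.4, 0.2)

The yellow cross was at (5.6, 7.2) in frame 1 and (8.0, 7.4) in frame 2.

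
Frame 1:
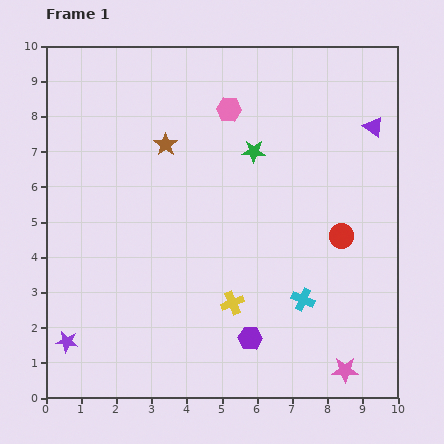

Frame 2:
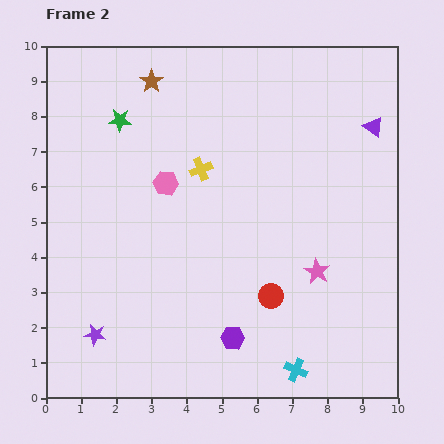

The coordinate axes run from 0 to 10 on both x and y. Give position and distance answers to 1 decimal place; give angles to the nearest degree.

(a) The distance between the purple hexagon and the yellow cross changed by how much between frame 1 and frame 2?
+3.8

Distance in frame 1: 1.1. Distance in frame 2: 4.9.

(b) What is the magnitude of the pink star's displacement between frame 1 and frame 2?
2.9

The pink star moved from (8.5, 0.8) to (7.7, 3.6), a distance of √(0.8² + 2.8²) ≈ 2.9.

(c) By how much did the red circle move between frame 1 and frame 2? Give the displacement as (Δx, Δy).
(-2.0, -1.7)

The red circle was at (8.4, 4.6) in frame 1 and (6.4, 2.9) in frame 2.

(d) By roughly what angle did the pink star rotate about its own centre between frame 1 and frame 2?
30° clockwise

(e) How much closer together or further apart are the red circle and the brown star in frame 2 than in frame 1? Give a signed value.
+1.4

Distance in frame 1: 5.6. Distance in frame 2: 7.0.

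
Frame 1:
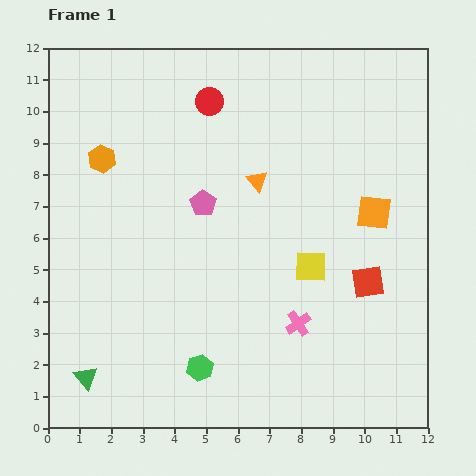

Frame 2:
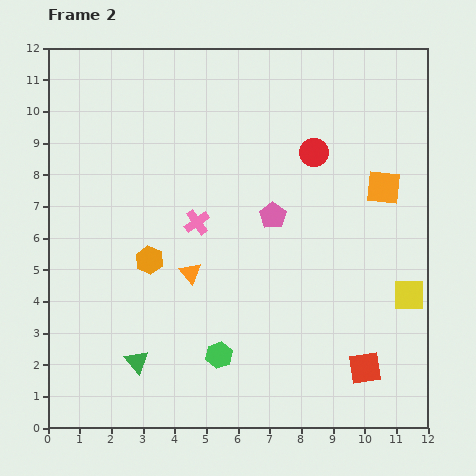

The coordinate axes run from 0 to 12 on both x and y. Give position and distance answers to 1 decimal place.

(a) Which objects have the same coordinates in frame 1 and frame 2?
none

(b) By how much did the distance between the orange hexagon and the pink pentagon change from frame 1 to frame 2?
+0.6

Distance in frame 1: 3.5. Distance in frame 2: 4.1.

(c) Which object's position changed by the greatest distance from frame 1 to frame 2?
the pink cross

(moved 4.5; next 3.7)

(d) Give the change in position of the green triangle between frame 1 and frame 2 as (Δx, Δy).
(1.6, 0.5)

The green triangle was at (1.2, 1.6) in frame 1 and (2.8, 2.1) in frame 2.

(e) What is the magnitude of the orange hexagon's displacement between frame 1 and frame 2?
3.5

The orange hexagon moved from (1.7, 8.5) to (3.2, 5.3), a distance of √(1.5² + 3.2²) ≈ 3.5.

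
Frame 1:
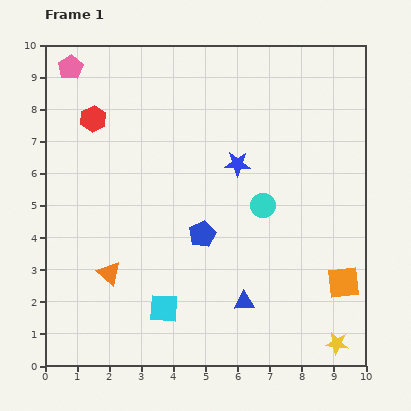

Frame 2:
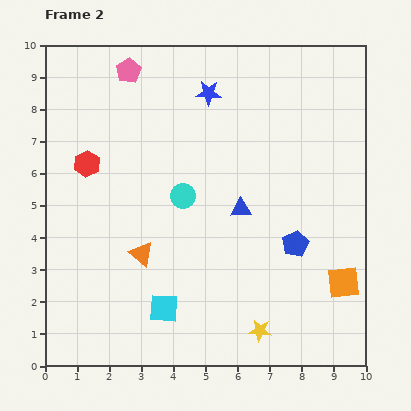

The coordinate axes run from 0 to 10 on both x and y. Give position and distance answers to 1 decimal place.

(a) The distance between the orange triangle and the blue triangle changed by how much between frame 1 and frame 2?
-0.9

Distance in frame 1: 4.3. Distance in frame 2: 3.4.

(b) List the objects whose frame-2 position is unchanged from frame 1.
the cyan square, the orange square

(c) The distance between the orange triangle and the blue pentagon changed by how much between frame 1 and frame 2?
+1.7

Distance in frame 1: 3.1. Distance in frame 2: 4.8.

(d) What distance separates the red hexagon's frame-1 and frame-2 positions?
1.4

The red hexagon moved from (1.5, 7.7) to (1.3, 6.3), a distance of √(0.2² + 1.4²) ≈ 1.4.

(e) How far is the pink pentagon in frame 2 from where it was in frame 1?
1.8

The pink pentagon moved from (0.8, 9.3) to (2.6, 9.2), a distance of √(1.8² + 0.1²) ≈ 1.8.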